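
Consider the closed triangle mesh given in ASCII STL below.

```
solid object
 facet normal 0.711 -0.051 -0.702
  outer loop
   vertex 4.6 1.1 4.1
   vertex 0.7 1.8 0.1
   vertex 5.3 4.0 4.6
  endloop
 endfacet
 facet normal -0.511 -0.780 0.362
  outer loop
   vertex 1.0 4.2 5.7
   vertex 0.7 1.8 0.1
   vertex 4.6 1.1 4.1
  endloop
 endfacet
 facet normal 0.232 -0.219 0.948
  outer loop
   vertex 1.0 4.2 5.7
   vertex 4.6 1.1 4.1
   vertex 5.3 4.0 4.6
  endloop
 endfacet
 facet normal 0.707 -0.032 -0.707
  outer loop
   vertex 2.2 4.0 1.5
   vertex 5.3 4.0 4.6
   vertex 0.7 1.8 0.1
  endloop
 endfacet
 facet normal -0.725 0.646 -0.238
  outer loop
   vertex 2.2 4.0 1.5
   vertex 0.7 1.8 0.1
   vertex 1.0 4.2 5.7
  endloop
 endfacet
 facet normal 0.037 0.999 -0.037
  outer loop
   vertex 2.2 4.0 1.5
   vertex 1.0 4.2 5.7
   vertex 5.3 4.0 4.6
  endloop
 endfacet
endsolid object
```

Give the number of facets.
6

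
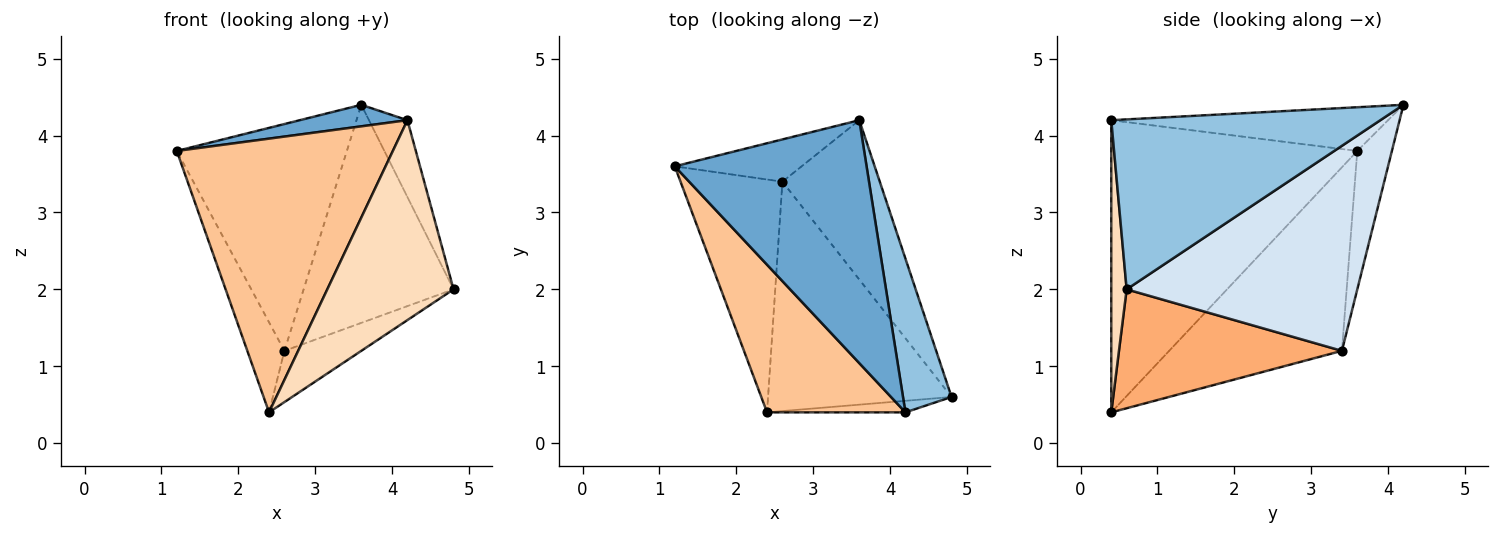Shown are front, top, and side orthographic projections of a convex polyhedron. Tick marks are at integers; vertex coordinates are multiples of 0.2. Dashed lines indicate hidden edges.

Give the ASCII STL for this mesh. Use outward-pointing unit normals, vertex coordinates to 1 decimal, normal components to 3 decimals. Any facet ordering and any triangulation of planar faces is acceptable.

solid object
 facet normal -0.221 -0.086 0.971
  outer loop
   vertex 4.2 0.4 4.2
   vertex 3.6 4.2 4.4
   vertex 1.2 3.6 3.8
  endloop
 endfacet
 facet normal 0.953 0.136 0.272
  outer loop
   vertex 4.2 0.4 4.2
   vertex 4.8 0.6 2.0
   vertex 3.6 4.2 4.4
  endloop
 endfacet
 facet normal -0.196 0.964 -0.180
  outer loop
   vertex 2.6 3.4 1.2
   vertex 1.2 3.6 3.8
   vertex 3.6 4.2 4.4
  endloop
 endfacet
 facet normal 0.779 0.506 -0.370
  outer loop
   vertex 2.6 3.4 1.2
   vertex 3.6 4.2 4.4
   vertex 4.8 0.6 2.0
  endloop
 endfacet
 facet normal -0.859 0.184 -0.477
  outer loop
   vertex 2.4 0.4 0.4
   vertex 1.2 3.6 3.8
   vertex 2.6 3.4 1.2
  endloop
 endfacet
 facet normal 0.535 0.184 -0.825
  outer loop
   vertex 2.4 0.4 0.4
   vertex 2.6 3.4 1.2
   vertex 4.8 0.6 2.0
  endloop
 endfacet
 facet normal -0.708 -0.622 0.335
  outer loop
   vertex 2.4 0.4 0.4
   vertex 4.2 0.4 4.2
   vertex 1.2 3.6 3.8
  endloop
 endfacet
 facet normal 0.121 -0.991 -0.057
  outer loop
   vertex 2.4 0.4 0.4
   vertex 4.8 0.6 2.0
   vertex 4.2 0.4 4.2
  endloop
 endfacet
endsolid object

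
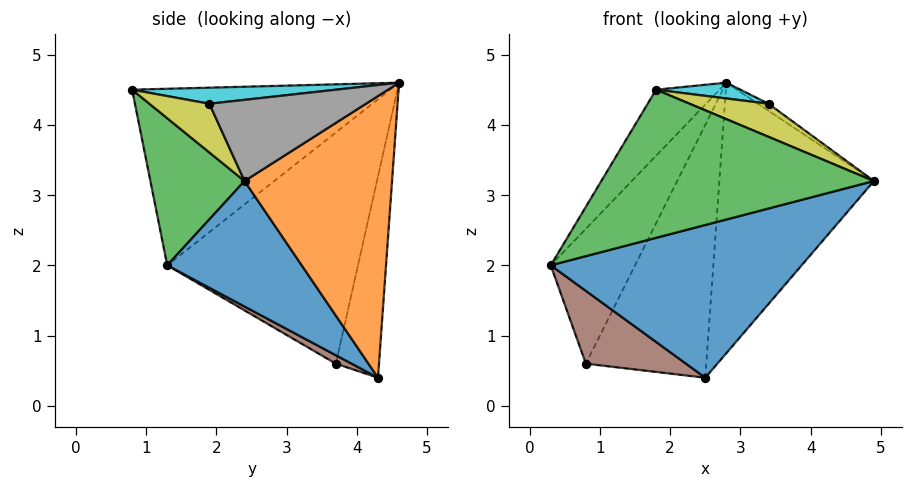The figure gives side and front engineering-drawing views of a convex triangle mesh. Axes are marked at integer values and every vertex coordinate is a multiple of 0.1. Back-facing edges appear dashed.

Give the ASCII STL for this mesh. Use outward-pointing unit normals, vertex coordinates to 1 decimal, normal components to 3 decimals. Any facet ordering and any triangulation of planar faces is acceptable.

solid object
 facet normal 0.334 -0.622 -0.708
  outer loop
   vertex 2.5 4.3 0.4
   vertex 4.9 2.4 3.2
   vertex 0.3 1.3 2.0
  endloop
 endfacet
 facet normal 0.687 0.720 -0.100
  outer loop
   vertex 2.5 4.3 0.4
   vertex 2.8 4.6 4.6
   vertex 4.9 2.4 3.2
  endloop
 endfacet
 facet normal 0.305 -0.882 -0.359
  outer loop
   vertex 1.8 0.8 4.5
   vertex 0.3 1.3 2.0
   vertex 4.9 2.4 3.2
  endloop
 endfacet
 facet normal -0.821 0.202 0.533
  outer loop
   vertex 1.8 0.8 4.5
   vertex 2.8 4.6 4.6
   vertex 0.3 1.3 2.0
  endloop
 endfacet
 facet normal -0.859 0.380 0.344
  outer loop
   vertex 0.8 3.7 0.6
   vertex 0.3 1.3 2.0
   vertex 2.8 4.6 4.6
  endloop
 endfacet
 facet normal 0.081 -0.515 -0.853
  outer loop
   vertex 0.8 3.7 0.6
   vertex 2.5 4.3 0.4
   vertex 0.3 1.3 2.0
  endloop
 endfacet
 facet normal -0.337 0.941 -0.043
  outer loop
   vertex 0.8 3.7 0.6
   vertex 2.8 4.6 4.6
   vertex 2.5 4.3 0.4
  endloop
 endfacet
 facet normal 0.582 0.039 0.812
  outer loop
   vertex 3.4 1.9 4.3
   vertex 4.9 2.4 3.2
   vertex 2.8 4.6 4.6
  endloop
 endfacet
 facet normal 0.549 -0.722 0.420
  outer loop
   vertex 3.4 1.9 4.3
   vertex 1.8 0.8 4.5
   vertex 4.9 2.4 3.2
  endloop
 endfacet
 facet normal 0.172 -0.071 0.983
  outer loop
   vertex 3.4 1.9 4.3
   vertex 2.8 4.6 4.6
   vertex 1.8 0.8 4.5
  endloop
 endfacet
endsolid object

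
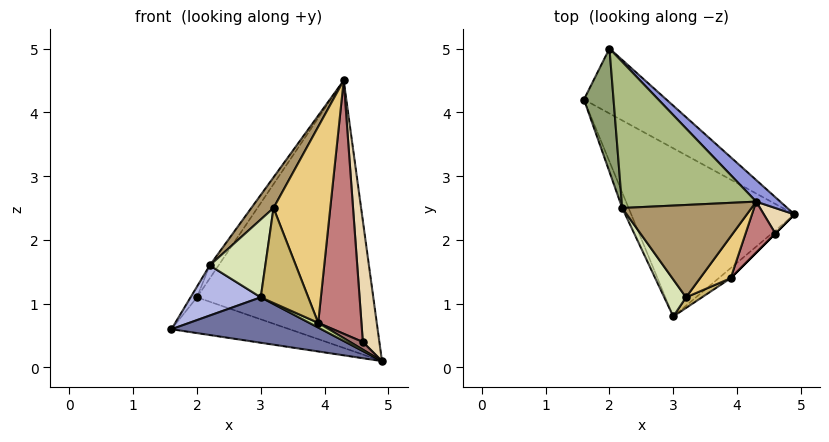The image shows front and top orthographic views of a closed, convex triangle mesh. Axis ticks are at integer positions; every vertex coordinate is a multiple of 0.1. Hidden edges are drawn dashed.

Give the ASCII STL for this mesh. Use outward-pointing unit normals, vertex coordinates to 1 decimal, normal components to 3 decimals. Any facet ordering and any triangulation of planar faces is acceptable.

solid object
 facet normal -0.277 -0.251 -0.928
  outer loop
   vertex 3.0 0.8 1.1
   vertex 1.6 4.2 0.6
   vertex 4.9 2.4 0.1
  endloop
 endfacet
 facet normal 0.129 0.478 -0.869
  outer loop
   vertex 2.0 5.0 1.1
   vertex 4.9 2.4 0.1
   vertex 1.6 4.2 0.6
  endloop
 endfacet
 facet normal 0.678 0.733 0.059
  outer loop
   vertex 2.0 5.0 1.1
   vertex 4.3 2.6 4.5
   vertex 4.9 2.4 0.1
  endloop
 endfacet
 facet normal -0.911 -0.393 -0.122
  outer loop
   vertex 2.2 2.5 1.6
   vertex 1.6 4.2 0.6
   vertex 3.0 0.8 1.1
  endloop
 endfacet
 facet normal -0.817 0.050 0.574
  outer loop
   vertex 2.2 2.5 1.6
   vertex 2.0 5.0 1.1
   vertex 1.6 4.2 0.6
  endloop
 endfacet
 facet normal -0.810 0.052 0.585
  outer loop
   vertex 2.2 2.5 1.6
   vertex 4.3 2.6 4.5
   vertex 2.0 5.0 1.1
  endloop
 endfacet
 facet normal -0.120 -0.420 -0.900
  outer loop
   vertex 3.9 1.4 0.7
   vertex 3.0 0.8 1.1
   vertex 4.9 2.4 0.1
  endloop
 endfacet
 facet normal -0.855 -0.468 0.222
  outer loop
   vertex 3.2 1.1 2.5
   vertex 2.2 2.5 1.6
   vertex 3.0 0.8 1.1
  endloop
 endfacet
 facet normal -0.792 -0.193 0.580
  outer loop
   vertex 3.2 1.1 2.5
   vertex 4.3 2.6 4.5
   vertex 2.2 2.5 1.6
  endloop
 endfacet
 facet normal 0.580 -0.810 0.091
  outer loop
   vertex 3.2 1.1 2.5
   vertex 3.0 0.8 1.1
   vertex 3.9 1.4 0.7
  endloop
 endfacet
 facet normal 0.691 -0.707 0.151
  outer loop
   vertex 3.2 1.1 2.5
   vertex 3.9 1.4 0.7
   vertex 4.3 2.6 4.5
  endloop
 endfacet
 facet normal 0.764 -0.631 0.133
  outer loop
   vertex 4.6 2.1 0.4
   vertex 4.9 2.4 0.1
   vertex 4.3 2.6 4.5
  endloop
 endfacet
 facet normal 0.707 -0.707 0.000
  outer loop
   vertex 4.6 2.1 0.4
   vertex 3.9 1.4 0.7
   vertex 4.9 2.4 0.1
  endloop
 endfacet
 facet normal 0.729 -0.671 0.135
  outer loop
   vertex 4.6 2.1 0.4
   vertex 4.3 2.6 4.5
   vertex 3.9 1.4 0.7
  endloop
 endfacet
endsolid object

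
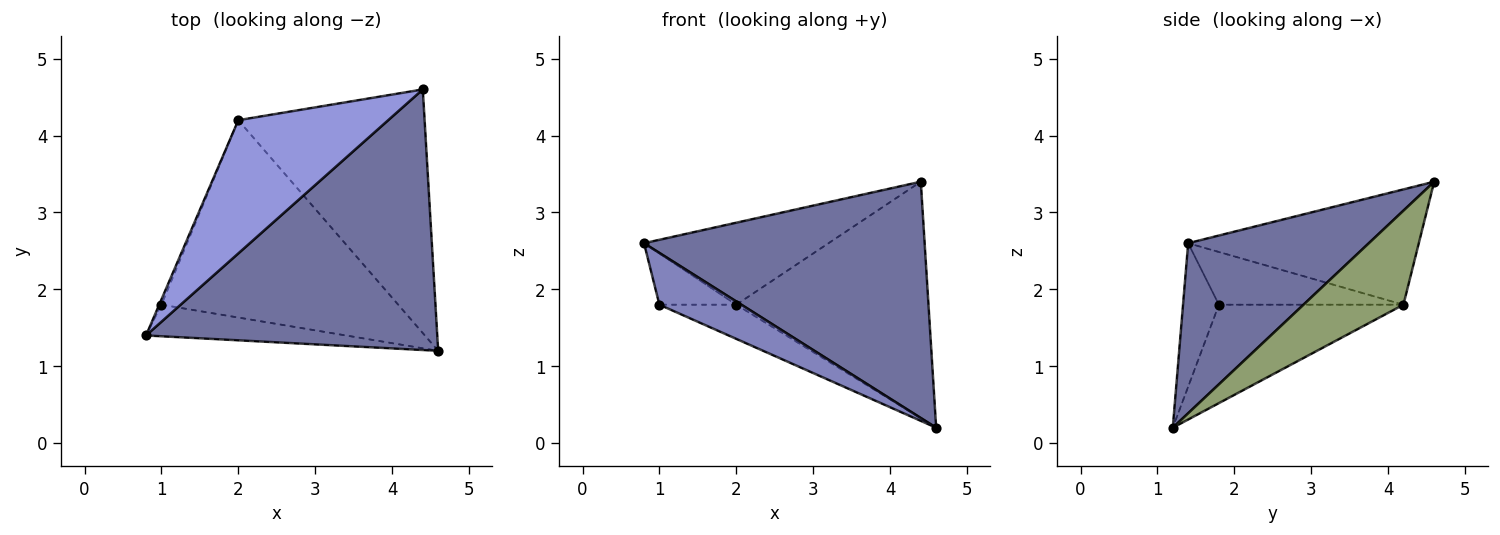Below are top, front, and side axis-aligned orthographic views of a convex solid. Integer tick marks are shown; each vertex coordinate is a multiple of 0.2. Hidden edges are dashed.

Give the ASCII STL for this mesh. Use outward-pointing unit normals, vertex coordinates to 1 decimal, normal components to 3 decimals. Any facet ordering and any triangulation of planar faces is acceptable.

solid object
 facet normal 0.397 -0.617 0.680
  outer loop
   vertex 4.4 4.6 3.4
   vertex 0.8 1.4 2.6
   vertex 4.6 1.2 0.2
  endloop
 endfacet
 facet normal -0.350 -0.800 -0.487
  outer loop
   vertex 1.0 1.8 1.8
   vertex 4.6 1.2 0.2
   vertex 0.8 1.4 2.6
  endloop
 endfacet
 facet normal -0.548 0.438 0.712
  outer loop
   vertex 2.0 4.2 1.8
   vertex 0.8 1.4 2.6
   vertex 4.4 4.6 3.4
  endloop
 endfacet
 facet normal -0.922 0.384 -0.038
  outer loop
   vertex 2.0 4.2 1.8
   vertex 1.0 1.8 1.8
   vertex 0.8 1.4 2.6
  endloop
 endfacet
 facet normal 0.341 0.655 -0.675
  outer loop
   vertex 2.0 4.2 1.8
   vertex 4.4 4.6 3.4
   vertex 4.6 1.2 0.2
  endloop
 endfacet
 facet normal -0.379 0.158 -0.912
  outer loop
   vertex 2.0 4.2 1.8
   vertex 4.6 1.2 0.2
   vertex 1.0 1.8 1.8
  endloop
 endfacet
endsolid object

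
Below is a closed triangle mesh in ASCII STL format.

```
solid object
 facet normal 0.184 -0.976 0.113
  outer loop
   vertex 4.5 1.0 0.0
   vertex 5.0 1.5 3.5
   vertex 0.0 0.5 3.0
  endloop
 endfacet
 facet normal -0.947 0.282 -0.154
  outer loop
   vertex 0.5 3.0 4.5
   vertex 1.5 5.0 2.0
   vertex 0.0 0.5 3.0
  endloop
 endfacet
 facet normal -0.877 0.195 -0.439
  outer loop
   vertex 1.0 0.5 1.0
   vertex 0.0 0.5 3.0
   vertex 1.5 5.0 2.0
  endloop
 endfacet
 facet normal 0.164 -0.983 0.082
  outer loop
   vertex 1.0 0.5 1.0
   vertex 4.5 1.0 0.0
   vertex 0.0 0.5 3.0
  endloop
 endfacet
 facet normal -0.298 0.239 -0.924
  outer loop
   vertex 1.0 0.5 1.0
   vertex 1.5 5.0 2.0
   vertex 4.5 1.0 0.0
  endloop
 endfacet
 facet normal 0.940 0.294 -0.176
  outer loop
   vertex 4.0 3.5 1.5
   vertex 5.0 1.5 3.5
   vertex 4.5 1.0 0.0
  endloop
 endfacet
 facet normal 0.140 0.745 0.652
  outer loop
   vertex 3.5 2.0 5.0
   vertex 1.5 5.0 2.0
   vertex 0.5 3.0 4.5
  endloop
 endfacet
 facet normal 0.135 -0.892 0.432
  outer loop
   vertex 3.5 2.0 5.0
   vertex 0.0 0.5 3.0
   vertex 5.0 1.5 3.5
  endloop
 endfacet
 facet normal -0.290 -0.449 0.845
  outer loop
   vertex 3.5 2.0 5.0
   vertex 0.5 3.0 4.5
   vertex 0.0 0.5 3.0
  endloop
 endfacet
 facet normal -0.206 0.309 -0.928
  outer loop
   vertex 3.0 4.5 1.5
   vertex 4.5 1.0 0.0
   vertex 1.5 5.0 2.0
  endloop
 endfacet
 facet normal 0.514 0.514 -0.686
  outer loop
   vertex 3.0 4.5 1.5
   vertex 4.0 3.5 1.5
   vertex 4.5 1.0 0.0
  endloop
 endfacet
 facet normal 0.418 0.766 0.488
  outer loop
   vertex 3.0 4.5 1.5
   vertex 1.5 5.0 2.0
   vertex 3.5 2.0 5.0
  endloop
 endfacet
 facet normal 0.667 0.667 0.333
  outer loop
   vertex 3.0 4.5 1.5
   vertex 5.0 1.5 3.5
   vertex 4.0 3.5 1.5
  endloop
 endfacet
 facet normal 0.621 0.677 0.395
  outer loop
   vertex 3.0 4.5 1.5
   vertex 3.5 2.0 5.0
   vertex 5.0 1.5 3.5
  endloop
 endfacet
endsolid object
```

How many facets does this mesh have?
14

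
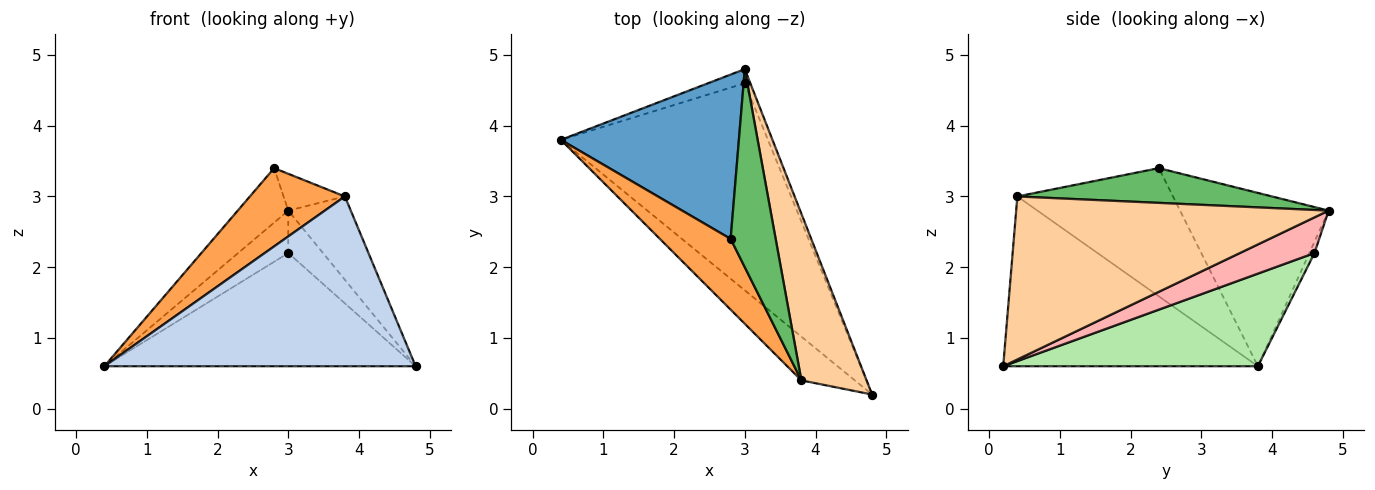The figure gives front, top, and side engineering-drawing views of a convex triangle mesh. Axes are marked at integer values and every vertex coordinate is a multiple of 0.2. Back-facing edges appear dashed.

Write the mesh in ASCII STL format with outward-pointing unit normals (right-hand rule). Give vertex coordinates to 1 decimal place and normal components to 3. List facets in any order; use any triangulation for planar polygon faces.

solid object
 facet normal -0.679 0.231 0.697
  outer loop
   vertex 2.8 2.4 3.4
   vertex 3.0 4.8 2.8
   vertex 0.4 3.8 0.6
  endloop
 endfacet
 facet normal -0.621 -0.759 -0.196
  outer loop
   vertex 3.8 0.4 3.0
   vertex 0.4 3.8 0.6
   vertex 4.8 0.2 0.6
  endloop
 endfacet
 facet normal -0.772 -0.471 0.426
  outer loop
   vertex 3.8 0.4 3.0
   vertex 2.8 2.4 3.4
   vertex 0.4 3.8 0.6
  endloop
 endfacet
 facet normal 0.913 0.183 0.365
  outer loop
   vertex 3.8 0.4 3.0
   vertex 4.8 0.2 0.6
   vertex 3.0 4.8 2.8
  endloop
 endfacet
 facet normal 0.604 0.145 0.783
  outer loop
   vertex 3.8 0.4 3.0
   vertex 3.0 4.8 2.8
   vertex 2.8 2.4 3.4
  endloop
 endfacet
 facet normal 0.365 0.446 -0.817
  outer loop
   vertex 3.0 4.6 2.2
   vertex 4.8 0.2 0.6
   vertex 0.4 3.8 0.6
  endloop
 endfacet
 facet normal -0.097 0.944 -0.315
  outer loop
   vertex 3.0 4.6 2.2
   vertex 0.4 3.8 0.6
   vertex 3.0 4.8 2.8
  endloop
 endfacet
 facet normal 0.898 0.418 -0.139
  outer loop
   vertex 3.0 4.6 2.2
   vertex 3.0 4.8 2.8
   vertex 4.8 0.2 0.6
  endloop
 endfacet
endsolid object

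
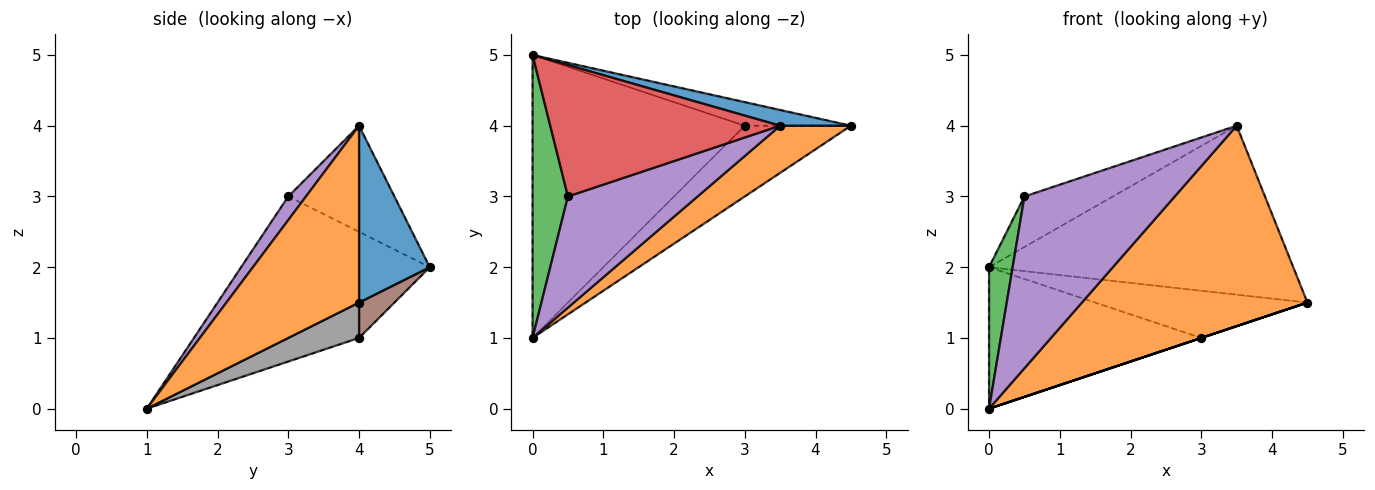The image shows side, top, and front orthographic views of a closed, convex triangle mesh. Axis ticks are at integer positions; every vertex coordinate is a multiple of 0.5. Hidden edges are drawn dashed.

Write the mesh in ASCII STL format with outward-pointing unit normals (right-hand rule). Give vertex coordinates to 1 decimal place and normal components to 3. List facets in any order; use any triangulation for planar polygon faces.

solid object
 facet normal 0.226 0.970 0.090
  outer loop
   vertex 3.5 4.0 4.0
   vertex 4.5 4.0 1.5
   vertex 0.0 5.0 2.0
  endloop
 endfacet
 facet normal 0.497 -0.845 0.199
  outer loop
   vertex 3.5 4.0 4.0
   vertex 0.0 1.0 0.0
   vertex 4.5 4.0 1.5
  endloop
 endfacet
 facet normal -0.963 -0.120 0.241
  outer loop
   vertex 0.5 3.0 3.0
   vertex 0.0 5.0 2.0
   vertex 0.0 1.0 0.0
  endloop
 endfacet
 facet normal -0.396 0.330 0.857
  outer loop
   vertex 0.5 3.0 3.0
   vertex 3.5 4.0 4.0
   vertex 0.0 5.0 2.0
  endloop
 endfacet
 facet normal 0.098 -0.836 0.541
  outer loop
   vertex 0.5 3.0 3.0
   vertex 0.0 1.0 0.0
   vertex 3.5 4.0 4.0
  endloop
 endfacet
 facet normal 0.147 0.885 -0.442
  outer loop
   vertex 3.0 4.0 1.0
   vertex 0.0 5.0 2.0
   vertex 4.5 4.0 1.5
  endloop
 endfacet
 facet normal -0.147 0.442 -0.885
  outer loop
   vertex 3.0 4.0 1.0
   vertex 0.0 1.0 0.0
   vertex 0.0 5.0 2.0
  endloop
 endfacet
 facet normal 0.316 0.000 -0.949
  outer loop
   vertex 3.0 4.0 1.0
   vertex 4.5 4.0 1.5
   vertex 0.0 1.0 0.0
  endloop
 endfacet
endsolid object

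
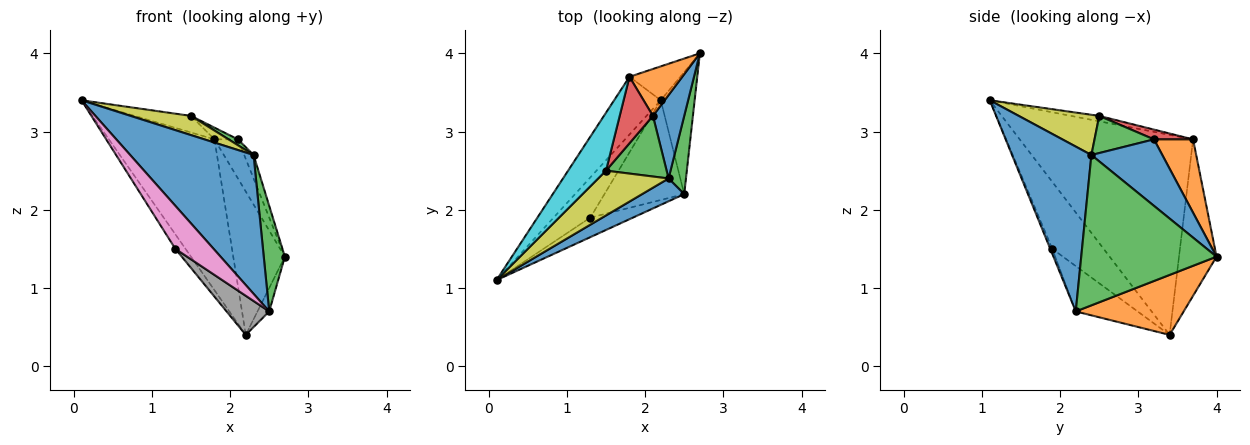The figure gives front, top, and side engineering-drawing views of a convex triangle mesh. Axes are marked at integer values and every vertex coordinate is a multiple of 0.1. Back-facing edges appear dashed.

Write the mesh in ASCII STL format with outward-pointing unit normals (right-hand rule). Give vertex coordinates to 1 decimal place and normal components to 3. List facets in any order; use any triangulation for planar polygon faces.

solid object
 facet normal 0.536 -0.833 0.137
  outer loop
   vertex 2.5 2.2 0.7
   vertex 2.3 2.4 2.7
   vertex 0.1 1.1 3.4
  endloop
 endfacet
 facet normal 0.867 0.094 -0.490
  outer loop
   vertex 2.5 2.2 0.7
   vertex 2.2 3.4 0.4
   vertex 2.7 4.0 1.4
  endloop
 endfacet
 facet normal 0.982 -0.153 0.113
  outer loop
   vertex 2.5 2.2 0.7
   vertex 2.7 4.0 1.4
   vertex 2.3 2.4 2.7
  endloop
 endfacet
 facet normal -0.838 0.510 -0.195
  outer loop
   vertex 1.8 3.7 2.9
   vertex 2.2 3.4 0.4
   vertex 0.1 1.1 3.4
  endloop
 endfacet
 facet normal -0.578 0.794 -0.188
  outer loop
   vertex 1.8 3.7 2.9
   vertex 2.7 4.0 1.4
   vertex 2.2 3.4 0.4
  endloop
 endfacet
 facet normal -0.864 0.171 -0.474
  outer loop
   vertex 1.3 1.9 1.5
   vertex 0.1 1.1 3.4
   vertex 2.2 3.4 0.4
  endloop
 endfacet
 facet normal -0.048 -0.909 -0.413
  outer loop
   vertex 1.3 1.9 1.5
   vertex 2.5 2.2 0.7
   vertex 0.1 1.1 3.4
  endloop
 endfacet
 facet normal -0.468 -0.323 -0.823
  outer loop
   vertex 1.3 1.9 1.5
   vertex 2.2 3.4 0.4
   vertex 2.5 2.2 0.7
  endloop
 endfacet
 facet normal 0.465 -0.349 0.814
  outer loop
   vertex 1.5 2.5 3.2
   vertex 0.1 1.1 3.4
   vertex 2.3 2.4 2.7
  endloop
 endfacet
 facet normal -0.136 0.272 0.953
  outer loop
   vertex 1.5 2.5 3.2
   vertex 1.8 3.7 2.9
   vertex 0.1 1.1 3.4
  endloop
 endfacet
 facet normal 0.898 0.119 0.423
  outer loop
   vertex 2.1 3.2 2.9
   vertex 2.3 2.4 2.7
   vertex 2.7 4.0 1.4
  endloop
 endfacet
 facet normal 0.730 0.438 0.525
  outer loop
   vertex 2.1 3.2 2.9
   vertex 2.7 4.0 1.4
   vertex 1.8 3.7 2.9
  endloop
 endfacet
 facet normal 0.521 -0.082 0.850
  outer loop
   vertex 2.1 3.2 2.9
   vertex 1.5 2.5 3.2
   vertex 2.3 2.4 2.7
  endloop
 endfacet
 facet normal 0.278 0.167 0.946
  outer loop
   vertex 2.1 3.2 2.9
   vertex 1.8 3.7 2.9
   vertex 1.5 2.5 3.2
  endloop
 endfacet
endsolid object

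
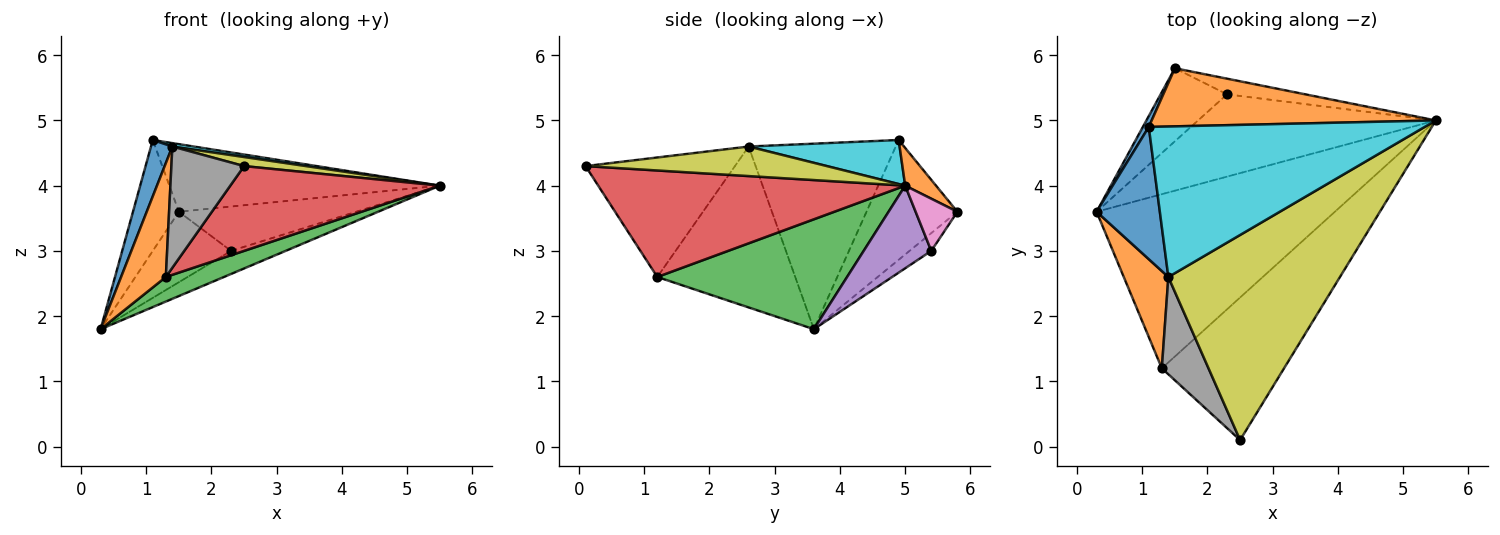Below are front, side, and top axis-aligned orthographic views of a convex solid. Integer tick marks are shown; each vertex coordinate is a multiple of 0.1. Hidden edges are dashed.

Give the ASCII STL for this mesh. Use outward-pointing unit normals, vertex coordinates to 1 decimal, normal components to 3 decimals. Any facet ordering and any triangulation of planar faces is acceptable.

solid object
 facet normal -0.892 0.450 0.044
  outer loop
   vertex 1.5 5.8 3.6
   vertex 0.3 3.6 1.8
   vertex 1.1 4.9 4.7
  endloop
 endfacet
 facet normal 0.086 0.755 0.649
  outer loop
   vertex 1.5 5.8 3.6
   vertex 1.1 4.9 4.7
   vertex 5.5 5.0 4.0
  endloop
 endfacet
 facet normal 0.415 -0.127 -0.901
  outer loop
   vertex 1.3 1.2 2.6
   vertex 0.3 3.6 1.8
   vertex 5.5 5.0 4.0
  endloop
 endfacet
 facet normal 0.599 -0.409 -0.688
  outer loop
   vertex 1.3 1.2 2.6
   vertex 5.5 5.0 4.0
   vertex 2.5 0.1 4.3
  endloop
 endfacet
 facet normal 0.317 0.256 -0.913
  outer loop
   vertex 2.3 5.4 3.0
   vertex 5.5 5.0 4.0
   vertex 0.3 3.6 1.8
  endloop
 endfacet
 facet normal -0.189 0.682 -0.707
  outer loop
   vertex 2.3 5.4 3.0
   vertex 0.3 3.6 1.8
   vertex 1.5 5.8 3.6
  endloop
 endfacet
 facet normal 0.217 0.921 -0.325
  outer loop
   vertex 2.3 5.4 3.0
   vertex 1.5 5.8 3.6
   vertex 5.5 5.0 4.0
  endloop
 endfacet
 facet normal -0.848 -0.413 0.332
  outer loop
   vertex 1.4 2.6 4.6
   vertex 1.3 1.2 2.6
   vertex 2.5 0.1 4.3
  endloop
 endfacet
 facet normal 0.170 -0.044 0.985
  outer loop
   vertex 1.4 2.6 4.6
   vertex 2.5 0.1 4.3
   vertex 5.5 5.0 4.0
  endloop
 endfacet
 facet normal 0.158 -0.022 0.987
  outer loop
   vertex 1.4 2.6 4.6
   vertex 5.5 5.0 4.0
   vertex 1.1 4.9 4.7
  endloop
 endfacet
 facet normal -0.938 -0.136 0.320
  outer loop
   vertex 1.4 2.6 4.6
   vertex 1.1 4.9 4.7
   vertex 0.3 3.6 1.8
  endloop
 endfacet
 facet normal -0.920 -0.298 0.255
  outer loop
   vertex 1.4 2.6 4.6
   vertex 0.3 3.6 1.8
   vertex 1.3 1.2 2.6
  endloop
 endfacet
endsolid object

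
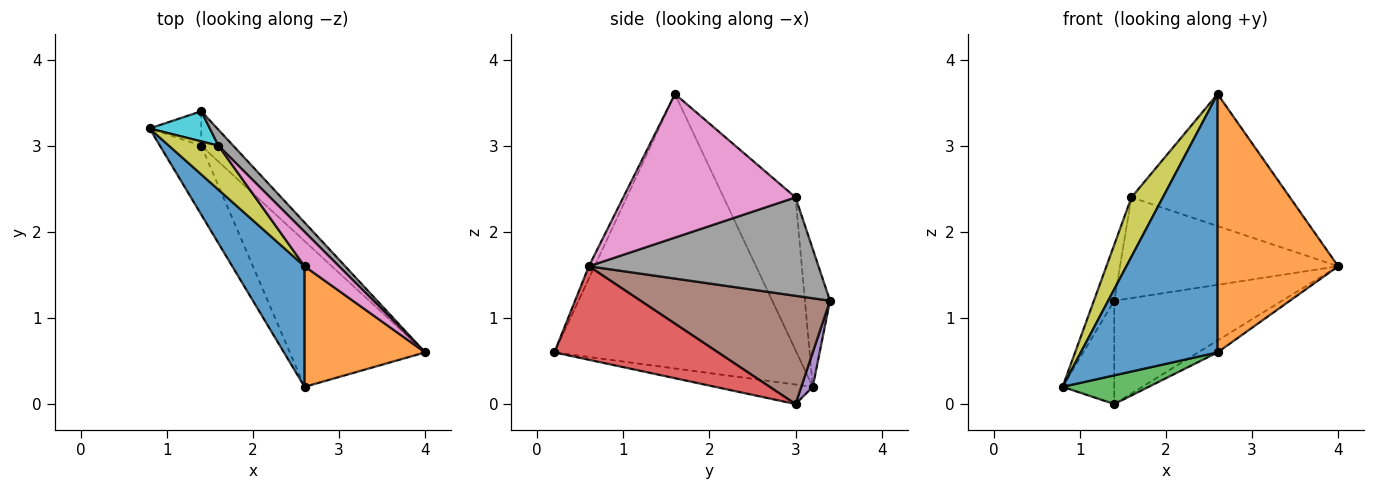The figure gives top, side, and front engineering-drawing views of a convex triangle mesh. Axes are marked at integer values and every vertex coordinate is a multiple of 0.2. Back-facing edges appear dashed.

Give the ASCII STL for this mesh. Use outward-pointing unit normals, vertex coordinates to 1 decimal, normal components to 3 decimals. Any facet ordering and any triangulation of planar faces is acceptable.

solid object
 facet normal -0.849 -0.479 0.224
  outer loop
   vertex 2.6 1.6 3.6
   vertex 0.8 3.2 0.2
   vertex 2.6 0.2 0.6
  endloop
 endfacet
 facet normal -0.043 -0.905 0.422
  outer loop
   vertex 2.6 1.6 3.6
   vertex 2.6 0.2 0.6
   vertex 4.0 0.6 1.6
  endloop
 endfacet
 facet normal -0.400 -0.353 -0.846
  outer loop
   vertex 1.4 3.0 0.0
   vertex 2.6 0.2 0.6
   vertex 0.8 3.2 0.2
  endloop
 endfacet
 facet normal 0.567 0.067 -0.821
  outer loop
   vertex 1.4 3.0 0.0
   vertex 4.0 0.6 1.6
   vertex 2.6 0.2 0.6
  endloop
 endfacet
 facet normal 0.206 0.928 -0.309
  outer loop
   vertex 1.4 3.0 0.0
   vertex 0.8 3.2 0.2
   vertex 1.4 3.4 1.2
  endloop
 endfacet
 facet normal 0.731 0.648 -0.216
  outer loop
   vertex 1.4 3.0 0.0
   vertex 1.4 3.4 1.2
   vertex 4.0 0.6 1.6
  endloop
 endfacet
 facet normal 0.725 0.667 0.174
  outer loop
   vertex 1.6 3.0 2.4
   vertex 2.6 1.6 3.6
   vertex 4.0 0.6 1.6
  endloop
 endfacet
 facet normal 0.721 0.685 0.108
  outer loop
   vertex 1.6 3.0 2.4
   vertex 4.0 0.6 1.6
   vertex 1.4 3.4 1.2
  endloop
 endfacet
 facet normal -0.879 -0.384 0.285
  outer loop
   vertex 1.6 3.0 2.4
   vertex 0.8 3.2 0.2
   vertex 2.6 1.6 3.6
  endloop
 endfacet
 facet normal -0.735 0.597 0.322
  outer loop
   vertex 1.6 3.0 2.4
   vertex 1.4 3.4 1.2
   vertex 0.8 3.2 0.2
  endloop
 endfacet
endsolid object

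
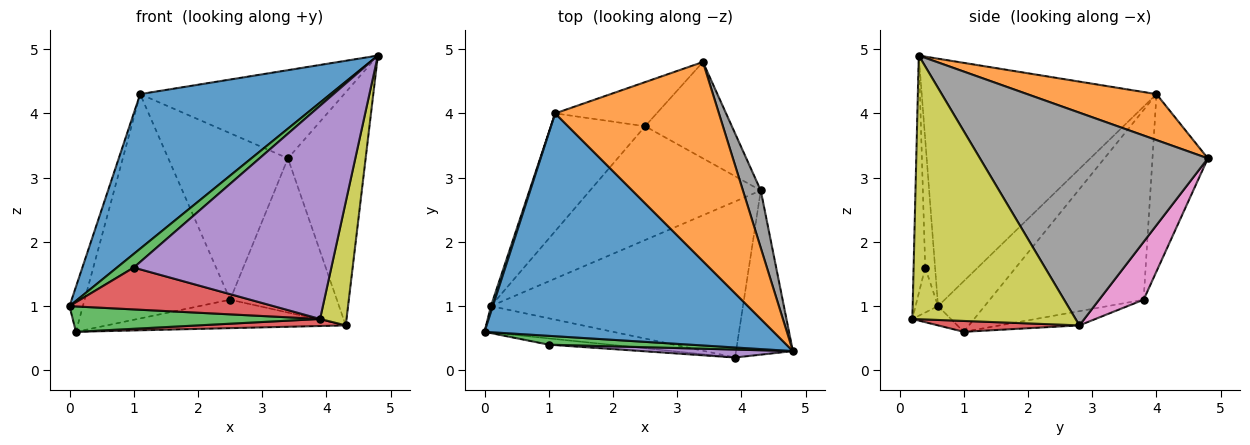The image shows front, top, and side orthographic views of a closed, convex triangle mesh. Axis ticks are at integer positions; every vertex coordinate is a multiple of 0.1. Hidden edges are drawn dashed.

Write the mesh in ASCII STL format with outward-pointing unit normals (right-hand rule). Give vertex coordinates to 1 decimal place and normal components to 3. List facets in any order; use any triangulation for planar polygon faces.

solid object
 facet normal -0.575 -0.466 0.672
  outer loop
   vertex 1.1 4.0 4.3
   vertex 0.0 0.6 1.0
   vertex 4.8 0.3 4.9
  endloop
 endfacet
 facet normal 0.249 0.392 0.886
  outer loop
   vertex 1.1 4.0 4.3
   vertex 4.8 0.3 4.9
   vertex 3.4 4.8 3.3
  endloop
 endfacet
 facet normal -0.443 -0.753 0.487
  outer loop
   vertex 1.0 0.4 1.6
   vertex 4.8 0.3 4.9
   vertex 0.0 0.6 1.0
  endloop
 endfacet
 facet normal -0.108 -0.983 -0.147
  outer loop
   vertex 1.0 0.4 1.6
   vertex 0.0 0.6 1.0
   vertex 3.9 0.2 0.8
  endloop
 endfacet
 facet normal -0.059 -0.998 0.037
  outer loop
   vertex 1.0 0.4 1.6
   vertex 3.9 0.2 0.8
   vertex 4.8 0.3 4.9
  endloop
 endfacet
 facet normal -0.409 0.882 -0.234
  outer loop
   vertex 2.5 3.8 1.1
   vertex 1.1 4.0 4.3
   vertex 3.4 4.8 3.3
  endloop
 endfacet
 facet normal 0.333 0.800 -0.500
  outer loop
   vertex 4.3 2.8 0.7
   vertex 2.5 3.8 1.1
   vertex 3.4 4.8 3.3
  endloop
 endfacet
 facet normal 0.944 0.322 0.079
  outer loop
   vertex 4.3 2.8 0.7
   vertex 3.4 4.8 3.3
   vertex 4.8 0.3 4.9
  endloop
 endfacet
 facet normal 0.965 -0.157 -0.208
  outer loop
   vertex 4.3 2.8 0.7
   vertex 4.8 0.3 4.9
   vertex 3.9 0.2 0.8
  endloop
 endfacet
 facet normal -0.960 0.276 0.036
  outer loop
   vertex 0.1 1.0 0.6
   vertex 0.0 0.6 1.0
   vertex 1.1 4.0 4.3
  endloop
 endfacet
 facet normal -0.683 0.646 -0.339
  outer loop
   vertex 0.1 1.0 0.6
   vertex 1.1 4.0 4.3
   vertex 2.5 3.8 1.1
  endloop
 endfacet
 facet normal -0.081 0.242 -0.967
  outer loop
   vertex 0.1 1.0 0.6
   vertex 2.5 3.8 1.1
   vertex 4.3 2.8 0.7
  endloop
 endfacet
 facet normal -0.107 -0.689 -0.716
  outer loop
   vertex 0.1 1.0 0.6
   vertex 3.9 0.2 0.8
   vertex 0.0 0.6 1.0
  endloop
 endfacet
 facet normal 0.043 -0.045 -0.998
  outer loop
   vertex 0.1 1.0 0.6
   vertex 4.3 2.8 0.7
   vertex 3.9 0.2 0.8
  endloop
 endfacet
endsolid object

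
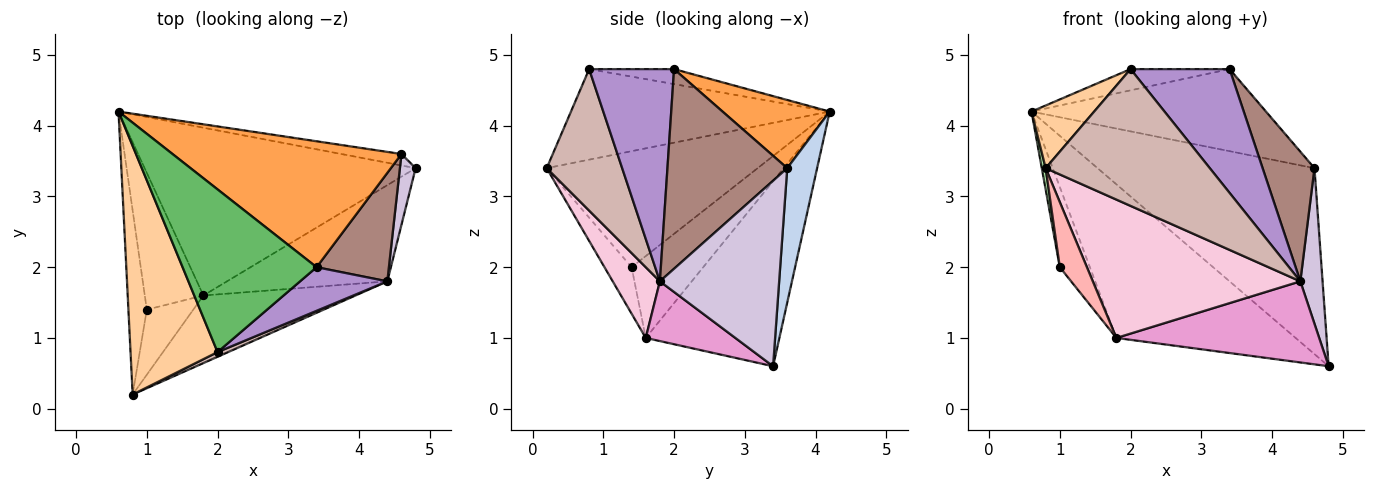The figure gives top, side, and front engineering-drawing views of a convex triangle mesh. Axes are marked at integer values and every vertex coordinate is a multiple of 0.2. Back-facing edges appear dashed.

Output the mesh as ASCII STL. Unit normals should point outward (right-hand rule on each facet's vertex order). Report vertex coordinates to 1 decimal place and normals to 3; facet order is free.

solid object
 facet normal -0.450 0.603 -0.659
  outer loop
   vertex 1.8 1.6 1.0
   vertex 0.6 4.2 4.2
   vertex 4.8 3.4 0.6
  endloop
 endfacet
 facet normal 0.136 0.989 -0.061
  outer loop
   vertex 4.6 3.6 3.4
   vertex 4.8 3.4 0.6
   vertex 0.6 4.2 4.2
  endloop
 endfacet
 facet normal 0.242 0.530 0.813
  outer loop
   vertex 4.6 3.6 3.4
   vertex 0.6 4.2 4.2
   vertex 3.4 2.0 4.8
  endloop
 endfacet
 facet normal -0.710 -0.172 0.683
  outer loop
   vertex 2.0 0.8 4.8
   vertex 0.6 4.2 4.2
   vertex 0.8 0.2 3.4
  endloop
 endfacet
 facet normal -0.110 0.129 0.986
  outer loop
   vertex 2.0 0.8 4.8
   vertex 3.4 2.0 4.8
   vertex 0.6 4.2 4.2
  endloop
 endfacet
 facet normal -0.988 -0.018 -0.157
  outer loop
   vertex 1.0 1.4 2.0
   vertex 0.8 0.2 3.4
   vertex 0.6 4.2 4.2
  endloop
 endfacet
 facet normal -0.769 0.323 -0.551
  outer loop
   vertex 1.0 1.4 2.0
   vertex 0.6 4.2 4.2
   vertex 1.8 1.6 1.0
  endloop
 endfacet
 facet normal -0.577 -0.577 -0.577
  outer loop
   vertex 1.0 1.4 2.0
   vertex 1.8 1.6 1.0
   vertex 0.8 0.2 3.4
  endloop
 endfacet
 facet normal 0.629 -0.733 0.258
  outer loop
   vertex 4.4 1.8 1.8
   vertex 3.4 2.0 4.8
   vertex 2.0 0.8 4.8
  endloop
 endfacet
 facet normal 0.980 -0.183 0.083
  outer loop
   vertex 4.4 1.8 1.8
   vertex 4.8 3.4 0.6
   vertex 4.6 3.6 3.4
  endloop
 endfacet
 facet normal 0.871 -0.377 0.315
  outer loop
   vertex 4.4 1.8 1.8
   vertex 4.6 3.6 3.4
   vertex 3.4 2.0 4.8
  endloop
 endfacet
 facet normal 0.418 -0.908 0.031
  outer loop
   vertex 4.4 1.8 1.8
   vertex 2.0 0.8 4.8
   vertex 0.8 0.2 3.4
  endloop
 endfacet
 facet normal 0.274 -0.620 -0.735
  outer loop
   vertex 4.4 1.8 1.8
   vertex 1.8 1.6 1.0
   vertex 4.8 3.4 0.6
  endloop
 endfacet
 facet normal 0.200 -0.880 -0.430
  outer loop
   vertex 4.4 1.8 1.8
   vertex 0.8 0.2 3.4
   vertex 1.8 1.6 1.0
  endloop
 endfacet
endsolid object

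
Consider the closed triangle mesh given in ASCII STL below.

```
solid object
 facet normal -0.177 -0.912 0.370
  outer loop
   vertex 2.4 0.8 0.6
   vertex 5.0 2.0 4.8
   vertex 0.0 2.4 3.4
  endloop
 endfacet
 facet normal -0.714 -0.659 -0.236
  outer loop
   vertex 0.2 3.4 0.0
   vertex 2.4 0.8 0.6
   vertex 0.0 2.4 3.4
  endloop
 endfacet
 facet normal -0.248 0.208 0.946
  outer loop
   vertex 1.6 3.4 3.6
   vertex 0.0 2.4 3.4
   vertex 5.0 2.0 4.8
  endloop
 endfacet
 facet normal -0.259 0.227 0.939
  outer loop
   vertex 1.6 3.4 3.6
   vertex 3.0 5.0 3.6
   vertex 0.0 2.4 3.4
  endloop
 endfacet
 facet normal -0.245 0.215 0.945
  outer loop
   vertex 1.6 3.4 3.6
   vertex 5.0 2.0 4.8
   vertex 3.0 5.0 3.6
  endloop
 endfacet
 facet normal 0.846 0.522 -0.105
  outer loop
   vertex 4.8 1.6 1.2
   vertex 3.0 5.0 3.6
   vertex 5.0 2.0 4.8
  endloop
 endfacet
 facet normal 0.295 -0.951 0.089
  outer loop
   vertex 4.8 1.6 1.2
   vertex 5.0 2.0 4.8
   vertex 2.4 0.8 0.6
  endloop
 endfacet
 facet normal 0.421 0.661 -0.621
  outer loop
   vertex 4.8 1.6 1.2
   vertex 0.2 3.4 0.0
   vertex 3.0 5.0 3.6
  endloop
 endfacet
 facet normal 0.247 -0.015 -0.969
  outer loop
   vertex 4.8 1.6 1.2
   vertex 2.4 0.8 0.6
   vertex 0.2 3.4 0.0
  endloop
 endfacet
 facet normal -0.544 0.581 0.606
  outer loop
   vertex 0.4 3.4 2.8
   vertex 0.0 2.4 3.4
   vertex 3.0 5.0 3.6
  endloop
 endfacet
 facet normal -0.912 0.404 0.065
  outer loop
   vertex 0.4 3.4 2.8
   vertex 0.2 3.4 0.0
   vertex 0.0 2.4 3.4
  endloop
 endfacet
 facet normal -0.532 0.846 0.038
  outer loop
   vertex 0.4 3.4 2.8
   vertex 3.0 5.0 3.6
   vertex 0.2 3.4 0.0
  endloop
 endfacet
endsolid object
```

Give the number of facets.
12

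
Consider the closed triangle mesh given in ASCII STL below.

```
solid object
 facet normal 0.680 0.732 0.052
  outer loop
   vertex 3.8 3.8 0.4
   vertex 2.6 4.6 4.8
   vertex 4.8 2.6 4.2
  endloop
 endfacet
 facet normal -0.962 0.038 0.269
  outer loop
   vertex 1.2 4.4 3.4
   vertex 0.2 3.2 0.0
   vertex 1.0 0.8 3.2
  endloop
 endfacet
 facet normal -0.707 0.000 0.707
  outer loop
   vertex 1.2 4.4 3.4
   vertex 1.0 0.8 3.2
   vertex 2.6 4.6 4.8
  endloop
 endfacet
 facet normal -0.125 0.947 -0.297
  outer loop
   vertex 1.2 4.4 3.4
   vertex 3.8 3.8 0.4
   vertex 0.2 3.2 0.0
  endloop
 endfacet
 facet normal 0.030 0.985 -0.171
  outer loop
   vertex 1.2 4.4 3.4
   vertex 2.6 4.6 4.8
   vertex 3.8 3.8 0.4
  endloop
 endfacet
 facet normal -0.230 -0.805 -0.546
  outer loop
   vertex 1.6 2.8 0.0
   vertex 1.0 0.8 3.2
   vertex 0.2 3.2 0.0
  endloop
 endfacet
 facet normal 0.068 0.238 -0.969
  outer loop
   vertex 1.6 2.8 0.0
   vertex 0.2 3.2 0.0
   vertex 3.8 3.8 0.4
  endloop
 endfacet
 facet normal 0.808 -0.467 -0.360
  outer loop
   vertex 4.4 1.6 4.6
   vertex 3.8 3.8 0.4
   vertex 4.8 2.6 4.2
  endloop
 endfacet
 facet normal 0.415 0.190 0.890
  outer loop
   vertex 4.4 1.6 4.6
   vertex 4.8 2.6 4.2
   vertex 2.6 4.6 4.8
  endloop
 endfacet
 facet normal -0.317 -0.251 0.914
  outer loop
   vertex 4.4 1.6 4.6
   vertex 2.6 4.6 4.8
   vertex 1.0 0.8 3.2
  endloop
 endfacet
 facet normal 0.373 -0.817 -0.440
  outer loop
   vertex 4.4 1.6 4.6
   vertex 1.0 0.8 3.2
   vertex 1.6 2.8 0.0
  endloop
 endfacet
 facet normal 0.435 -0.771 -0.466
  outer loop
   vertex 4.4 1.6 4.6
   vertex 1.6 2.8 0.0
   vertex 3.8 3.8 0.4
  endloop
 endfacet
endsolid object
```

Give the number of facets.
12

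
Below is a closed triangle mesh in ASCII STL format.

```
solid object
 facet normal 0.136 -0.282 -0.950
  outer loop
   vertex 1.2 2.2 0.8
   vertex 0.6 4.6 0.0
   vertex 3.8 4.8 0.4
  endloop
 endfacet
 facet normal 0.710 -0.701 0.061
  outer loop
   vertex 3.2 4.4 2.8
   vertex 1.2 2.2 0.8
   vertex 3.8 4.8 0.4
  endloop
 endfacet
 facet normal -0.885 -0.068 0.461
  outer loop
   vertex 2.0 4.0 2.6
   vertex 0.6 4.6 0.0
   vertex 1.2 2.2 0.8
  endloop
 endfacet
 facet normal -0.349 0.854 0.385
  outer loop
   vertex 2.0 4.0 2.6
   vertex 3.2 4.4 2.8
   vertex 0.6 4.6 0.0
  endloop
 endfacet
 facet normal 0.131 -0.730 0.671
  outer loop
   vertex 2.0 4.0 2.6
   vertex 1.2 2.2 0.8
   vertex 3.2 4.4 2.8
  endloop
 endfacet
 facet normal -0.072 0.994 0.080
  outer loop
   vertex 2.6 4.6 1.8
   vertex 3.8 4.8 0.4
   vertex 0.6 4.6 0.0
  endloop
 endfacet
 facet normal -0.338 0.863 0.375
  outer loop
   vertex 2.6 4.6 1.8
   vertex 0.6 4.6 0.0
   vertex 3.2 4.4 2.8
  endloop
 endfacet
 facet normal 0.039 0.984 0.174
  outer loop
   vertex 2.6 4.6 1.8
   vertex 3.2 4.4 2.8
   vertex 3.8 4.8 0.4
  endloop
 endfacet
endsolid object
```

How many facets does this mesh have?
8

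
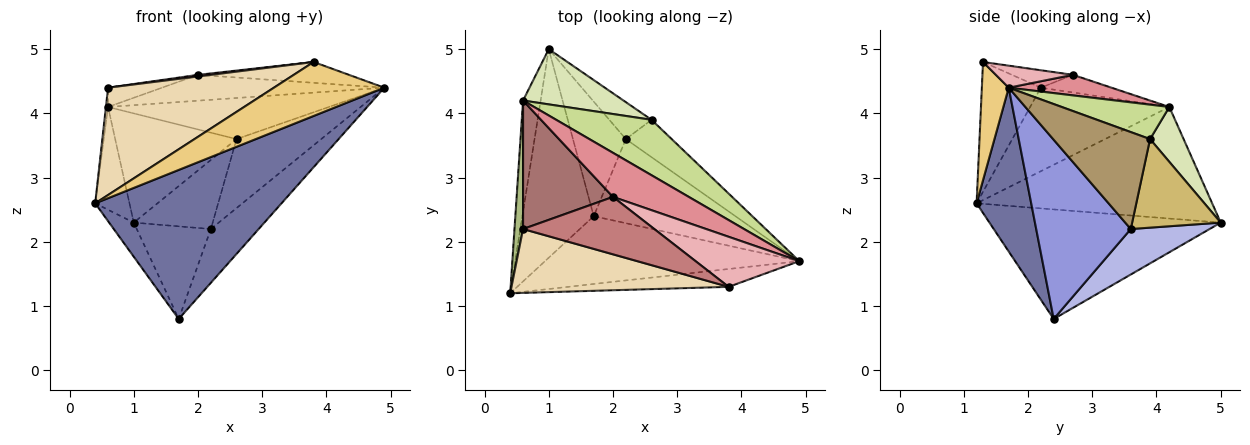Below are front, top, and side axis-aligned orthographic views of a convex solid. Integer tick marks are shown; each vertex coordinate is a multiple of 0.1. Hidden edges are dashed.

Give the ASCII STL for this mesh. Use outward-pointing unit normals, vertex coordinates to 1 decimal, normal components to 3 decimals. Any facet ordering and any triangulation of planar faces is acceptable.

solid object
 facet normal 0.258 -0.879 -0.400
  outer loop
   vertex 1.7 2.4 0.8
   vertex 4.9 1.7 4.4
   vertex 0.4 1.2 2.6
  endloop
 endfacet
 facet normal -0.835 0.089 -0.544
  outer loop
   vertex 1.7 2.4 0.8
   vertex 0.4 1.2 2.6
   vertex 1.0 5.0 2.3
  endloop
 endfacet
 facet normal 0.729 0.369 -0.576
  outer loop
   vertex 2.2 3.6 2.2
   vertex 4.9 1.7 4.4
   vertex 1.7 2.4 0.8
  endloop
 endfacet
 facet normal 0.556 0.523 -0.646
  outer loop
   vertex 2.2 3.6 2.2
   vertex 1.7 2.4 0.8
   vertex 1.0 5.0 2.3
  endloop
 endfacet
 facet normal -0.978 0.142 -0.154
  outer loop
   vertex 0.6 4.2 4.1
   vertex 1.0 5.0 2.3
   vertex 0.4 1.2 2.6
  endloop
 endfacet
 facet normal -0.995 0.015 0.102
  outer loop
   vertex 0.6 4.2 4.1
   vertex 0.4 1.2 2.6
   vertex 0.6 2.2 4.4
  endloop
 endfacet
 facet normal 0.279 0.572 0.772
  outer loop
   vertex 2.6 3.9 3.6
   vertex 0.6 4.2 4.1
   vertex 4.9 1.7 4.4
  endloop
 endfacet
 facet normal 0.240 0.866 0.438
  outer loop
   vertex 2.6 3.9 3.6
   vertex 1.0 5.0 2.3
   vertex 0.6 4.2 4.1
  endloop
 endfacet
 facet normal 0.709 0.620 -0.336
  outer loop
   vertex 2.6 3.9 3.6
   vertex 4.9 1.7 4.4
   vertex 2.2 3.6 2.2
  endloop
 endfacet
 facet normal 0.703 0.627 -0.335
  outer loop
   vertex 2.6 3.9 3.6
   vertex 2.2 3.6 2.2
   vertex 1.0 5.0 2.3
  endloop
 endfacet
 facet normal 0.225 -0.925 -0.306
  outer loop
   vertex 3.8 1.3 4.8
   vertex 0.4 1.2 2.6
   vertex 4.9 1.7 4.4
  endloop
 endfacet
 facet normal -0.292 -0.822 0.489
  outer loop
   vertex 3.8 1.3 4.8
   vertex 0.6 2.2 4.4
   vertex 0.4 1.2 2.6
  endloop
 endfacet
 facet normal -0.191 0.146 0.971
  outer loop
   vertex 2.0 2.7 4.6
   vertex 0.6 4.2 4.1
   vertex 0.6 2.2 4.4
  endloop
 endfacet
 facet normal -0.132 -0.028 0.991
  outer loop
   vertex 2.0 2.7 4.6
   vertex 0.6 2.2 4.4
   vertex 3.8 1.3 4.8
  endloop
 endfacet
 facet normal 0.228 0.493 0.840
  outer loop
   vertex 2.0 2.7 4.6
   vertex 4.9 1.7 4.4
   vertex 0.6 4.2 4.1
  endloop
 endfacet
 facet normal 0.192 0.377 0.906
  outer loop
   vertex 2.0 2.7 4.6
   vertex 3.8 1.3 4.8
   vertex 4.9 1.7 4.4
  endloop
 endfacet
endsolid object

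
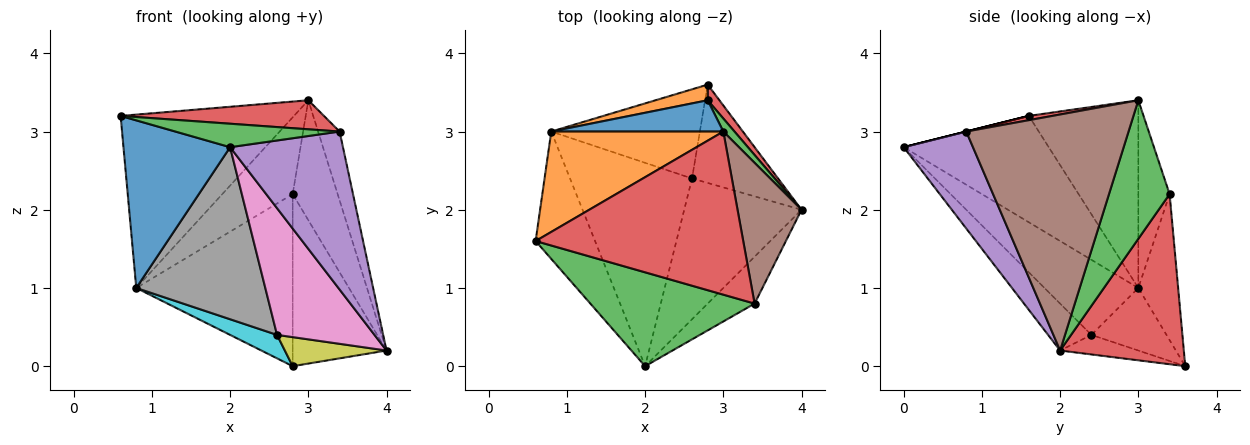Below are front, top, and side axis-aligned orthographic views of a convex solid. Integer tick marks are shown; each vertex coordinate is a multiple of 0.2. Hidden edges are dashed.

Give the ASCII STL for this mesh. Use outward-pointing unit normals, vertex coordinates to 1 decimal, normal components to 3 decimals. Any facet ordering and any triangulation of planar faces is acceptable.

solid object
 facet normal -0.735 -0.540 -0.411
  outer loop
   vertex 0.8 3.0 1.0
   vertex 2.0 0.0 2.8
   vertex 0.6 1.6 3.2
  endloop
 endfacet
 facet normal -0.480 0.759 0.440
  outer loop
   vertex 0.8 3.0 1.0
   vertex 0.6 1.6 3.2
   vertex 3.0 3.0 3.4
  endloop
 endfacet
 facet normal 0.000 -0.243 0.970
  outer loop
   vertex 3.4 0.8 3.0
   vertex 0.6 1.6 3.2
   vertex 2.0 0.0 2.8
  endloop
 endfacet
 facet normal 0.020 -0.175 0.984
  outer loop
   vertex 3.4 0.8 3.0
   vertex 3.0 3.0 3.4
   vertex 0.6 1.6 3.2
  endloop
 endfacet
 facet normal 0.507 -0.826 -0.245
  outer loop
   vertex 3.4 0.8 3.0
   vertex 2.0 0.0 2.8
   vertex 4.0 2.0 0.2
  endloop
 endfacet
 facet normal 0.957 0.127 0.260
  outer loop
   vertex 3.4 0.8 3.0
   vertex 4.0 2.0 0.2
   vertex 3.0 3.0 3.4
  endloop
 endfacet
 facet normal -0.285 -0.641 -0.712
  outer loop
   vertex 2.6 2.4 0.4
   vertex 4.0 2.0 0.2
   vertex 2.0 0.0 2.8
  endloop
 endfacet
 facet normal -0.425 -0.585 -0.691
  outer loop
   vertex 2.6 2.4 0.4
   vertex 2.0 0.0 2.8
   vertex 0.8 3.0 1.0
  endloop
 endfacet
 facet normal -0.213 -0.277 -0.937
  outer loop
   vertex 2.8 3.6 0.0
   vertex 4.0 2.0 0.2
   vertex 2.6 2.4 0.4
  endloop
 endfacet
 facet normal -0.377 -0.236 -0.896
  outer loop
   vertex 2.8 3.6 0.0
   vertex 2.6 2.4 0.4
   vertex 0.8 3.0 1.0
  endloop
 endfacet
 facet normal -0.381 0.856 0.349
  outer loop
   vertex 2.8 3.4 2.2
   vertex 0.8 3.0 1.0
   vertex 3.0 3.0 3.4
  endloop
 endfacet
 facet normal -0.246 0.965 0.088
  outer loop
   vertex 2.8 3.4 2.2
   vertex 2.8 3.6 0.0
   vertex 0.8 3.0 1.0
  endloop
 endfacet
 facet normal 0.801 0.595 0.065
  outer loop
   vertex 2.8 3.4 2.2
   vertex 3.0 3.0 3.4
   vertex 4.0 2.0 0.2
  endloop
 endfacet
 facet normal 0.795 0.603 0.055
  outer loop
   vertex 2.8 3.4 2.2
   vertex 4.0 2.0 0.2
   vertex 2.8 3.6 0.0
  endloop
 endfacet
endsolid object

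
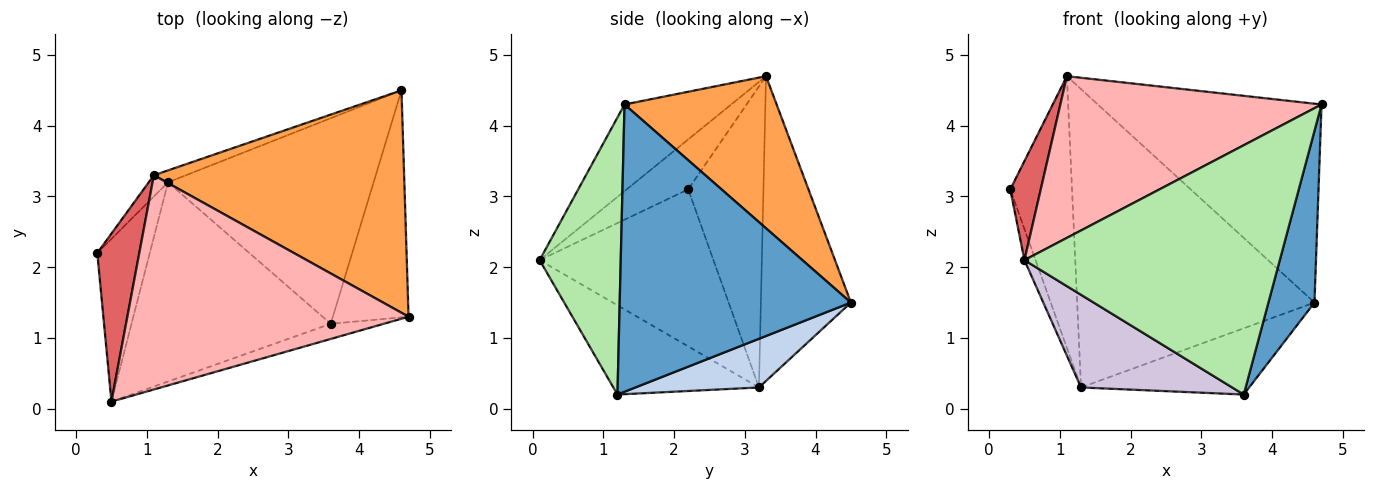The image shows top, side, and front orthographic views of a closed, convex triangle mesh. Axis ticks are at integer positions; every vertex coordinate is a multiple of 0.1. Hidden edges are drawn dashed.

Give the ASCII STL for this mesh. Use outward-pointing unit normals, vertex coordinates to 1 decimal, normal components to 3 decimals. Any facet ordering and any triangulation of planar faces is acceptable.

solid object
 facet normal 0.950 -0.189 -0.250
  outer loop
   vertex 3.6 1.2 0.2
   vertex 4.6 4.5 1.5
   vertex 4.7 1.3 4.3
  endloop
 endfacet
 facet normal 0.220 0.299 -0.929
  outer loop
   vertex 1.3 3.2 0.3
   vertex 4.6 4.5 1.5
   vertex 3.6 1.2 0.2
  endloop
 endfacet
 facet normal 0.413 0.607 0.679
  outer loop
   vertex 1.1 3.3 4.7
   vertex 4.7 1.3 4.3
   vertex 4.6 4.5 1.5
  endloop
 endfacet
 facet normal -0.772 0.634 -0.049
  outer loop
   vertex 1.1 3.3 4.7
   vertex 1.3 3.2 0.3
   vertex 0.3 2.2 3.1
  endloop
 endfacet
 facet normal -0.354 0.934 -0.037
  outer loop
   vertex 1.1 3.3 4.7
   vertex 4.6 4.5 1.5
   vertex 1.3 3.2 0.3
  endloop
 endfacet
 facet normal 0.302 -0.951 -0.058
  outer loop
   vertex 0.5 0.1 2.1
   vertex 3.6 1.2 0.2
   vertex 4.7 1.3 4.3
  endloop
 endfacet
 facet normal -0.716 -0.355 0.602
  outer loop
   vertex 0.5 0.1 2.1
   vertex 1.1 3.3 4.7
   vertex 0.3 2.2 3.1
  endloop
 endfacet
 facet normal -0.239 -0.585 0.775
  outer loop
   vertex 0.5 0.1 2.1
   vertex 4.7 1.3 4.3
   vertex 1.1 3.3 4.7
  endloop
 endfacet
 facet normal -0.947 0.061 -0.316
  outer loop
   vertex 0.5 0.1 2.1
   vertex 0.3 2.2 3.1
   vertex 1.3 3.2 0.3
  endloop
 endfacet
 facet normal -0.376 -0.391 -0.840
  outer loop
   vertex 0.5 0.1 2.1
   vertex 1.3 3.2 0.3
   vertex 3.6 1.2 0.2
  endloop
 endfacet
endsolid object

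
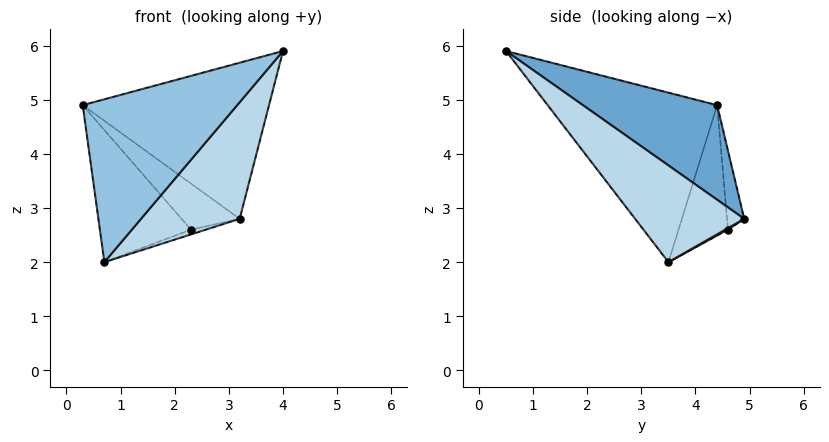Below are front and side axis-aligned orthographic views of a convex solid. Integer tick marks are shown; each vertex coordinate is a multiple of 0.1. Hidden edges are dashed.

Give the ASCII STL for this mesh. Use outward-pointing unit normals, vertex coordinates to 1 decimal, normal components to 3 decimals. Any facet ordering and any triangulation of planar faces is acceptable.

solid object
 facet normal 0.413 0.573 0.707
  outer loop
   vertex 3.2 4.9 2.8
   vertex 0.3 4.4 4.9
   vertex 4.0 0.5 5.9
  endloop
 endfacet
 facet normal -0.735 -0.670 0.107
  outer loop
   vertex 0.7 3.5 2.0
   vertex 4.0 0.5 5.9
   vertex 0.3 4.4 4.9
  endloop
 endfacet
 facet normal 0.488 -0.442 -0.753
  outer loop
   vertex 0.7 3.5 2.0
   vertex 3.2 4.9 2.8
   vertex 4.0 0.5 5.9
  endloop
 endfacet
 facet normal -0.280 0.946 -0.161
  outer loop
   vertex 2.3 4.6 2.6
   vertex 0.3 4.4 4.9
   vertex 3.2 4.9 2.8
  endloop
 endfacet
 facet normal -0.452 0.832 -0.321
  outer loop
   vertex 2.3 4.6 2.6
   vertex 0.7 3.5 2.0
   vertex 0.3 4.4 4.9
  endloop
 endfacet
 facet normal 0.072 0.395 -0.916
  outer loop
   vertex 2.3 4.6 2.6
   vertex 3.2 4.9 2.8
   vertex 0.7 3.5 2.0
  endloop
 endfacet
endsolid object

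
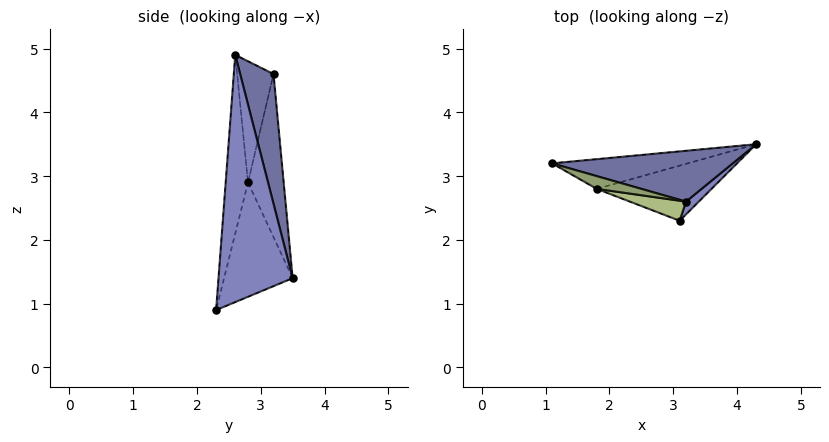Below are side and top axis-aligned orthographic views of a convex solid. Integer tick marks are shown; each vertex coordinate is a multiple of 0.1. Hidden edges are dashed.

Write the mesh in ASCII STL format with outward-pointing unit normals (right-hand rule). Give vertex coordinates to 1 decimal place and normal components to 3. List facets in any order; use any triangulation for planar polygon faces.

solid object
 facet normal 0.221 0.926 0.307
  outer loop
   vertex 3.2 2.6 4.9
   vertex 4.3 3.5 1.4
   vertex 1.1 3.2 4.6
  endloop
 endfacet
 facet normal 0.699 -0.714 0.036
  outer loop
   vertex 3.2 2.6 4.9
   vertex 3.1 2.3 0.9
   vertex 4.3 3.5 1.4
  endloop
 endfacet
 facet normal -0.452 0.809 -0.376
  outer loop
   vertex 1.8 2.8 2.9
   vertex 1.1 3.2 4.6
   vertex 4.3 3.5 1.4
  endloop
 endfacet
 facet normal -0.499 0.707 -0.501
  outer loop
   vertex 1.8 2.8 2.9
   vertex 4.3 3.5 1.4
   vertex 3.1 2.3 0.9
  endloop
 endfacet
 facet normal -0.287 -0.952 0.106
  outer loop
   vertex 1.8 2.8 2.9
   vertex 3.2 2.6 4.9
   vertex 1.1 3.2 4.6
  endloop
 endfacet
 facet normal -0.250 -0.965 0.079
  outer loop
   vertex 1.8 2.8 2.9
   vertex 3.1 2.3 0.9
   vertex 3.2 2.6 4.9
  endloop
 endfacet
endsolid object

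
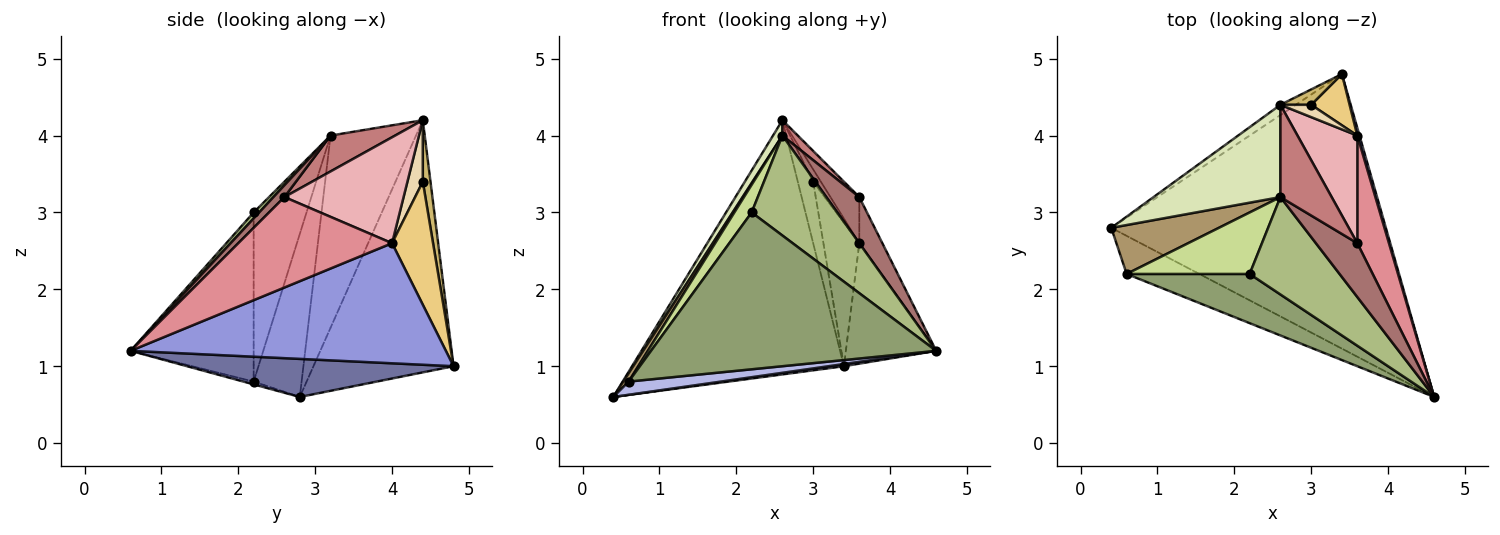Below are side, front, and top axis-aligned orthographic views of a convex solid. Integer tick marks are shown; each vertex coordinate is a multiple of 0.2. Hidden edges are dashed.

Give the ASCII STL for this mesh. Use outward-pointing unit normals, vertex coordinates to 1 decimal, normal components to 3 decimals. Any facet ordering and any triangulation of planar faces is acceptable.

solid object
 facet normal 0.137 -0.008 -0.990
  outer loop
   vertex 3.4 4.8 1.0
   vertex 4.6 0.6 1.2
   vertex 0.4 2.8 0.6
  endloop
 endfacet
 facet normal -0.551 0.834 -0.034
  outer loop
   vertex 2.6 4.4 4.2
   vertex 3.4 4.8 1.0
   vertex 0.4 2.8 0.6
  endloop
 endfacet
 facet normal 0.961 0.275 0.018
  outer loop
   vertex 3.6 4.0 2.6
   vertex 4.6 0.6 1.2
   vertex 3.4 4.8 1.0
  endloop
 endfacet
 facet normal -0.036 -0.327 -0.944
  outer loop
   vertex 0.6 2.2 0.8
   vertex 0.4 2.8 0.6
   vertex 4.6 0.6 1.2
  endloop
 endfacet
 facet normal -0.381 -0.882 0.277
  outer loop
   vertex 0.6 2.2 0.8
   vertex 4.6 0.6 1.2
   vertex 2.2 2.2 3.0
  endloop
 endfacet
 facet normal 0.046 -0.715 0.697
  outer loop
   vertex 2.6 3.2 4.0
   vertex 2.2 2.2 3.0
   vertex 4.6 0.6 1.2
  endloop
 endfacet
 facet normal -0.782 -0.256 0.569
  outer loop
   vertex 2.6 3.2 4.0
   vertex 0.6 2.2 0.8
   vertex 2.2 2.2 3.0
  endloop
 endfacet
 facet normal -0.831 -0.091 0.549
  outer loop
   vertex 2.6 3.2 4.0
   vertex 2.6 4.4 4.2
   vertex 0.4 2.8 0.6
  endloop
 endfacet
 facet normal -0.831 -0.094 0.549
  outer loop
   vertex 2.6 3.2 4.0
   vertex 0.4 2.8 0.6
   vertex 0.6 2.2 0.8
  endloop
 endfacet
 facet normal 0.436 0.873 0.218
  outer loop
   vertex 3.0 4.4 3.4
   vertex 3.4 4.8 1.0
   vertex 2.6 4.4 4.2
  endloop
 endfacet
 facet normal 0.733 0.641 0.229
  outer loop
   vertex 3.0 4.4 3.4
   vertex 3.6 4.0 2.6
   vertex 3.4 4.8 1.0
  endloop
 endfacet
 facet normal 0.816 0.408 0.408
  outer loop
   vertex 3.0 4.4 3.4
   vertex 2.6 4.4 4.2
   vertex 3.6 4.0 2.6
  endloop
 endfacet
 facet normal 0.212 -0.636 0.742
  outer loop
   vertex 3.6 2.6 3.2
   vertex 2.6 3.2 4.0
   vertex 4.6 0.6 1.2
  endloop
 endfacet
 facet normal 0.568 -0.135 0.812
  outer loop
   vertex 3.6 2.6 3.2
   vertex 2.6 4.4 4.2
   vertex 2.6 3.2 4.0
  endloop
 endfacet
 facet normal 0.935 0.140 0.327
  outer loop
   vertex 3.6 2.6 3.2
   vertex 4.6 0.6 1.2
   vertex 3.6 4.0 2.6
  endloop
 endfacet
 facet normal 0.852 0.206 0.481
  outer loop
   vertex 3.6 2.6 3.2
   vertex 3.6 4.0 2.6
   vertex 2.6 4.4 4.2
  endloop
 endfacet
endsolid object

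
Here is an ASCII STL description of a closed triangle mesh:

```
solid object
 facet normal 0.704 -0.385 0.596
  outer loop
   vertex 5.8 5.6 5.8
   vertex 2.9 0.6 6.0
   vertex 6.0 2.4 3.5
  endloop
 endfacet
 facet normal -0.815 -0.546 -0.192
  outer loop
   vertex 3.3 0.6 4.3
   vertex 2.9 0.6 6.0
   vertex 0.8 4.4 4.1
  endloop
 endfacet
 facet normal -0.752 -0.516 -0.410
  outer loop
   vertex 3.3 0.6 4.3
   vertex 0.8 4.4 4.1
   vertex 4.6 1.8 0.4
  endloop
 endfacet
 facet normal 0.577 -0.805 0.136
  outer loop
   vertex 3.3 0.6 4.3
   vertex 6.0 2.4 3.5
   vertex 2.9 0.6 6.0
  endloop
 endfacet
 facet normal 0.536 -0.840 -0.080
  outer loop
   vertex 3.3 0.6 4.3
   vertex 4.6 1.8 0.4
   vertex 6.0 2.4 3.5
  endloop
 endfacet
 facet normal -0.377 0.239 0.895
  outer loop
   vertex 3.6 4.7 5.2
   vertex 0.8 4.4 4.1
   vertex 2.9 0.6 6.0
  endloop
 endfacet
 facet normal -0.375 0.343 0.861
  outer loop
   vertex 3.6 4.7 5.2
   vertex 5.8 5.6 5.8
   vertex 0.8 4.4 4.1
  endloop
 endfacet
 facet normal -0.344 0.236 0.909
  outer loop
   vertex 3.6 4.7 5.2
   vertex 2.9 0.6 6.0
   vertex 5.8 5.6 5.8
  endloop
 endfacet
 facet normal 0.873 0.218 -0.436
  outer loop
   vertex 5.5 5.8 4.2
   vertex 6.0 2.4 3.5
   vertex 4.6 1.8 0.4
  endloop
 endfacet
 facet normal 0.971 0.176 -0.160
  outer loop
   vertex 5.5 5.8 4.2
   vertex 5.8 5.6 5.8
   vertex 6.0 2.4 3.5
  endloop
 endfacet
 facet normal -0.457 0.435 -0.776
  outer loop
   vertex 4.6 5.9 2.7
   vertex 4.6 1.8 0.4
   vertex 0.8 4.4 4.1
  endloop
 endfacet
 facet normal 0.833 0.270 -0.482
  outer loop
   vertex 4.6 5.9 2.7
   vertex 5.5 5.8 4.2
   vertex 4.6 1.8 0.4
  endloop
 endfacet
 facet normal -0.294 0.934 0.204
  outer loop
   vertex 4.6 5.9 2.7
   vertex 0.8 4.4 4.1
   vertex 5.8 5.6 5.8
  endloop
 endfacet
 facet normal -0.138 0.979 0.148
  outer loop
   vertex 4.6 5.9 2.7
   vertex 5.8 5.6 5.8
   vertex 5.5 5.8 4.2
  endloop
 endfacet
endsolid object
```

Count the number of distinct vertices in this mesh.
9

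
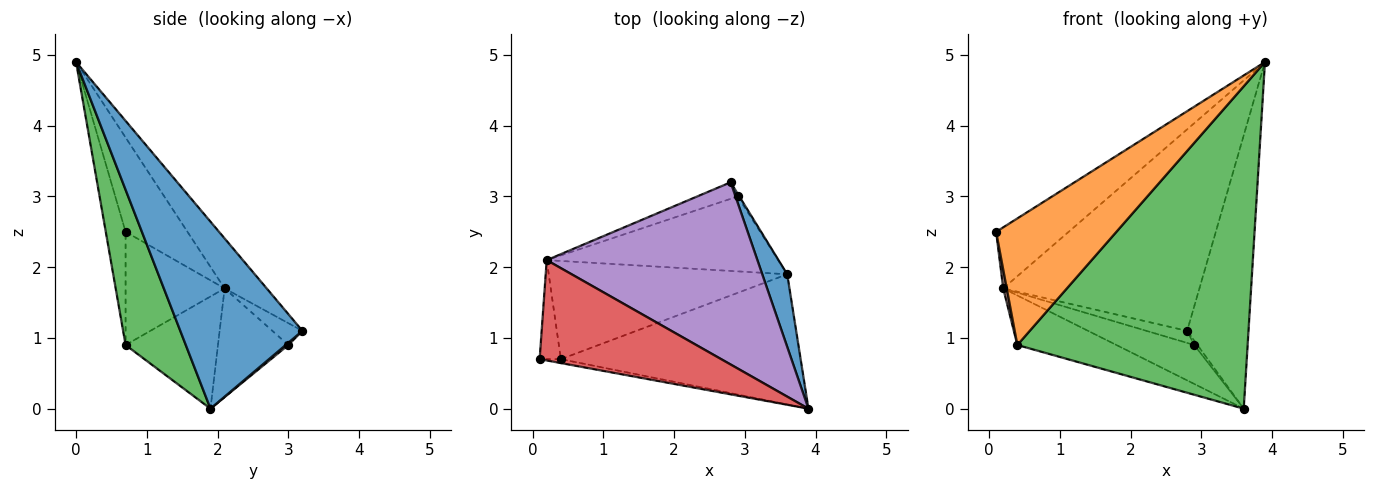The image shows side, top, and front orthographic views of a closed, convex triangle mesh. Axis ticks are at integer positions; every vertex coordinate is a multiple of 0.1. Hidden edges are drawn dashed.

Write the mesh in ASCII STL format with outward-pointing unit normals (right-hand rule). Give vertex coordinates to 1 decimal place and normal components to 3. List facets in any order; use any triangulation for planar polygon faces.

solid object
 facet normal 0.887 0.446 0.119
  outer loop
   vertex 3.6 1.9 0.0
   vertex 2.8 3.2 1.1
   vertex 3.9 0.0 4.9
  endloop
 endfacet
 facet normal -0.162 -0.986 -0.030
  outer loop
   vertex 0.4 0.7 0.9
   vertex 3.9 0.0 4.9
   vertex 0.1 0.7 2.5
  endloop
 endfacet
 facet normal 0.236 -0.901 -0.364
  outer loop
   vertex 0.4 0.7 0.9
   vertex 3.6 1.9 0.0
   vertex 3.9 0.0 4.9
  endloop
 endfacet
 facet normal -0.406 0.475 0.781
  outer loop
   vertex 0.2 2.1 1.7
   vertex 0.1 0.7 2.5
   vertex 3.9 0.0 4.9
  endloop
 endfacet
 facet normal -0.157 0.733 0.662
  outer loop
   vertex 0.2 2.1 1.7
   vertex 3.9 0.0 4.9
   vertex 2.8 3.2 1.1
  endloop
 endfacet
 facet normal -0.982 -0.035 -0.184
  outer loop
   vertex 0.2 2.1 1.7
   vertex 0.4 0.7 0.9
   vertex 0.1 0.7 2.5
  endloop
 endfacet
 facet normal -0.387 0.415 -0.823
  outer loop
   vertex 0.2 2.1 1.7
   vertex 3.6 1.9 0.0
   vertex 0.4 0.7 0.9
  endloop
 endfacet
 facet normal 0.566 0.707 -0.424
  outer loop
   vertex 2.9 3.0 0.9
   vertex 2.8 3.2 1.1
   vertex 3.6 1.9 0.0
  endloop
 endfacet
 facet normal -0.400 0.541 -0.740
  outer loop
   vertex 2.9 3.0 0.9
   vertex 0.2 2.1 1.7
   vertex 2.8 3.2 1.1
  endloop
 endfacet
 facet normal -0.385 0.426 -0.819
  outer loop
   vertex 2.9 3.0 0.9
   vertex 3.6 1.9 0.0
   vertex 0.2 2.1 1.7
  endloop
 endfacet
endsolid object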